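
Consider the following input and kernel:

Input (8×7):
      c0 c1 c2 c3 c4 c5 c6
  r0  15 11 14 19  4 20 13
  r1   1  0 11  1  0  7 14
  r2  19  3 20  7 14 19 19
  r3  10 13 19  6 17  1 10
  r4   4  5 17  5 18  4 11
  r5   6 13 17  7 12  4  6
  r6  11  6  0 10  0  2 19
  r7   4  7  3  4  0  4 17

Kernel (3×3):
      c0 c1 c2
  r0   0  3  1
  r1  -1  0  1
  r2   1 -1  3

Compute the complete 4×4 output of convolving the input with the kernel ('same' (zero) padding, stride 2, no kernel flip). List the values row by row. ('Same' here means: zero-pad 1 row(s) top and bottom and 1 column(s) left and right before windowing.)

Output[0,0]: The receptive field on the zero-padded input at this output position is [0 0 0 / 0 15 11 / 0 1 0]. Elementwise product with the kernel and sum: 0·3 + 0·1 + 0·-1 + 11·1 + 0·1 + 1·-1 + 0·3.
Output[0,1]: The receptive field on the zero-padded input at this output position is [0 0 0 / 11 14 19 / 0 11 1]. Elementwise product with the kernel and sum: 0·3 + 0·1 + 11·-1 + 19·1 + 0·1 + 11·-1 + 1·3.

10 0 23 -27
35 50 11 14
81 80 58 24
54 78 48 3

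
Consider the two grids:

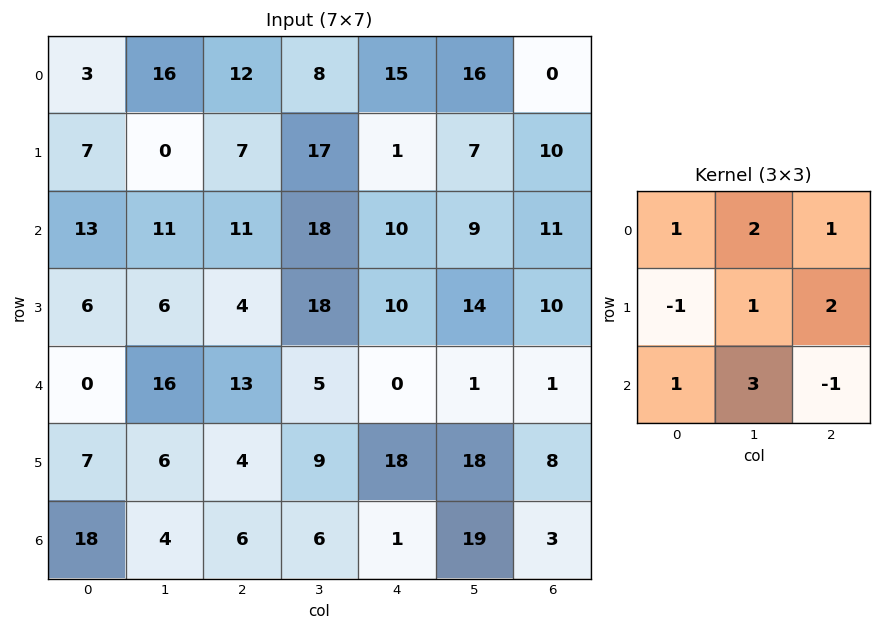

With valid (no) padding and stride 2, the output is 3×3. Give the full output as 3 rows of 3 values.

Output[0,0]: The receptive field on the input at this output position is [3 16 12 / 7 0 7 / 13 11 11]. Elementwise product with the kernel and sum: 3·1 + 16·2 + 12·1 + 7·-1 + 0·1 + 7·2 + 13·1 + 11·3 + 11·-1.

89 110 99
89 119 65
76 87 74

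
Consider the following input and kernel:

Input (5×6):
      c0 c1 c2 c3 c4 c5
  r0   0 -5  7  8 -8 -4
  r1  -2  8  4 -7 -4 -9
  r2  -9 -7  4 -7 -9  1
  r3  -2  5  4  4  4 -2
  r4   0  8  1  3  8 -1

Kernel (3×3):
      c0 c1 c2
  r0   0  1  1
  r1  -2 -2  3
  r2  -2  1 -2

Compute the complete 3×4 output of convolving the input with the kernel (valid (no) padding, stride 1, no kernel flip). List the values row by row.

Output[0,0]: The receptive field on the input at this output position is [0 -5 7 / -2 8 4 / -9 -7 4]. Elementwise product with the kernel and sum: -5·1 + 7·1 + -2·-2 + 8·-2 + 4·3 + -9·-2 + -7·1 + 4·-2.
Output[0,1]: The receptive field on the input at this output position is [-5 7 8 / 8 4 -7 / -7 4 -7]. Elementwise product with the kernel and sum: 7·1 + 8·1 + 8·-2 + 4·-2 + -7·3 + -7·-2 + 4·1 + -7·-2.

5 2 -3 -14
57 -32 -44 22
9 -30 -35 -26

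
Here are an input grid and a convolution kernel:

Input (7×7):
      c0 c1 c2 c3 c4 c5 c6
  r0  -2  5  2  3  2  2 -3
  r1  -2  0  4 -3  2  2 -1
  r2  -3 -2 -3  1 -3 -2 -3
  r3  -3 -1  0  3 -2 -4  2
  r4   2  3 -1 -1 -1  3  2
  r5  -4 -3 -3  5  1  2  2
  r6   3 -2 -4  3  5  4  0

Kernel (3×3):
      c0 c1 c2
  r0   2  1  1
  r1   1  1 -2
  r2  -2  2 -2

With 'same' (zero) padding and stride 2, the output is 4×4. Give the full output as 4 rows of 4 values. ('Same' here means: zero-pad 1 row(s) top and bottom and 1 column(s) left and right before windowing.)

-16 15 7 -7
-5 -10 -2 10
-10 -5 -20 -1
0 -16 13 10

Output[0,0]: The receptive field on the zero-padded input at this output position is [0 0 0 / 0 -2 5 / 0 -2 0]. Elementwise product with the kernel and sum: 0·2 + 0·1 + 0·1 + 0·1 + -2·1 + 5·-2 + 0·-2 + -2·2 + 0·-2.
Output[0,1]: The receptive field on the zero-padded input at this output position is [0 0 0 / 5 2 3 / 0 4 -3]. Elementwise product with the kernel and sum: 0·2 + 0·1 + 0·1 + 5·1 + 2·1 + 3·-2 + 0·-2 + 4·2 + -3·-2.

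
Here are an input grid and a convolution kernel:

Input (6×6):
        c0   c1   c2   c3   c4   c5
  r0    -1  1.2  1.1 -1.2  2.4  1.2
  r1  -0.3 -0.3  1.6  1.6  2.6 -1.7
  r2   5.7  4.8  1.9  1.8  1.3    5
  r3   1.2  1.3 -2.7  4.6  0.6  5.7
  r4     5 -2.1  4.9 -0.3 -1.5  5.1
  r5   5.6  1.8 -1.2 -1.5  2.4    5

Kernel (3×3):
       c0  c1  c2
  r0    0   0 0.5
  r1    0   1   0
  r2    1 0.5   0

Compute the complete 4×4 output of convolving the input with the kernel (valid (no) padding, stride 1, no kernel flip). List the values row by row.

8.35 6.75 5.6 5.65
7.45 2.65 2.7 5.35
6.2 -1.45 10 2.05
3.05 8.4 -1.95 1.05

Output[0,0]: The receptive field on the input at this output position is [-1 1.2 1.1 / -0.3 -0.3 1.6 / 5.7 4.8 1.9]. Elementwise product with the kernel and sum: 1.1·0.5 + -0.3·1 + 5.7·1 + 4.8·0.5.
Output[0,1]: The receptive field on the input at this output position is [1.2 1.1 -1.2 / -0.3 1.6 1.6 / 4.8 1.9 1.8]. Elementwise product with the kernel and sum: -1.2·0.5 + 1.6·1 + 4.8·1 + 1.9·0.5.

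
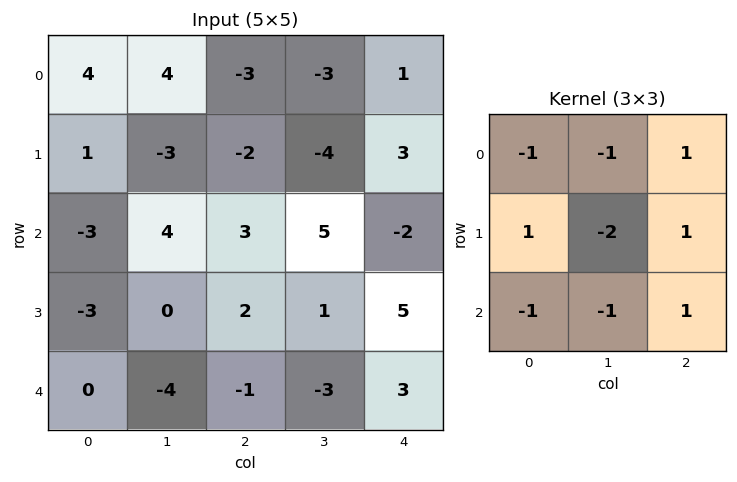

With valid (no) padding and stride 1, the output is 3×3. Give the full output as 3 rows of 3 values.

Output[0,0]: The receptive field on the input at this output position is [4 4 -3 / 1 -3 -2 / -3 4 3]. Elementwise product with the kernel and sum: 4·-1 + 4·-1 + -3·1 + 1·1 + -3·-2 + -2·1 + -3·-1 + 4·-1 + 3·1.
Output[0,1]: The receptive field on the input at this output position is [4 -3 -3 / -3 -2 -4 / 4 3 5]. Elementwise product with the kernel and sum: 4·-1 + -3·-1 + -3·1 + -3·1 + -2·-2 + -4·1 + 4·-1 + 3·-1 + 5·1.

-4 -9 6
-3 3 2
4 -3 2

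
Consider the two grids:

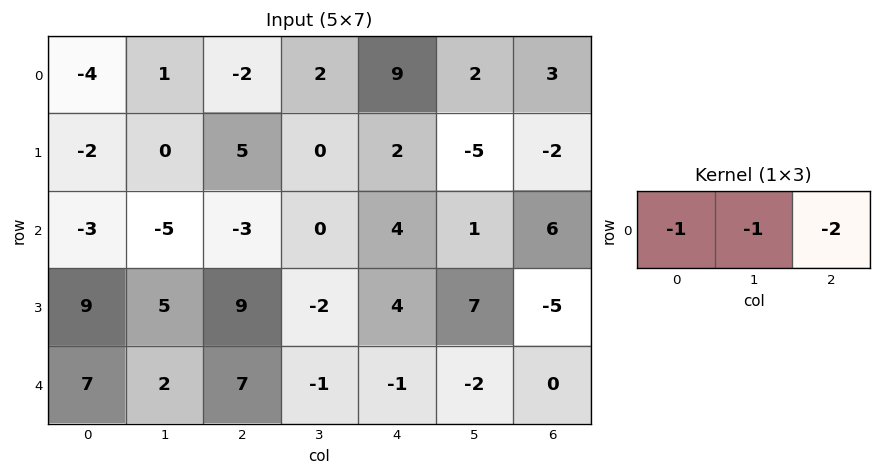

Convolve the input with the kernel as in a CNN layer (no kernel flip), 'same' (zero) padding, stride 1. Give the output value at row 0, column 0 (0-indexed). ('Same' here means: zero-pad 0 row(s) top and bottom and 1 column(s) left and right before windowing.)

The receptive field on the zero-padded input at this output position is [0 -4 1]. Elementwise product with the kernel and sum: 0·-1 + -4·-1 + 1·-2.

2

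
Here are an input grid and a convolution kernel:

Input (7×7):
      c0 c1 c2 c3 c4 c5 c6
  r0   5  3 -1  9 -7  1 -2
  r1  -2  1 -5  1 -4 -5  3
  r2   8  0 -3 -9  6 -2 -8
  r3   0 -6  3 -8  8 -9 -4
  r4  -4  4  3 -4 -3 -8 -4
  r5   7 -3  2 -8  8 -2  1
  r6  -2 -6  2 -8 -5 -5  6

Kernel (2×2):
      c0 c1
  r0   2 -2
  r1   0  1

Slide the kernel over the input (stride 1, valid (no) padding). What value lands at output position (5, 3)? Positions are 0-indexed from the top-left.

The receptive field on the input at this output position is [-8 8 / -8 -5]. Elementwise product with the kernel and sum: -8·2 + 8·-2 + -5·1.

-37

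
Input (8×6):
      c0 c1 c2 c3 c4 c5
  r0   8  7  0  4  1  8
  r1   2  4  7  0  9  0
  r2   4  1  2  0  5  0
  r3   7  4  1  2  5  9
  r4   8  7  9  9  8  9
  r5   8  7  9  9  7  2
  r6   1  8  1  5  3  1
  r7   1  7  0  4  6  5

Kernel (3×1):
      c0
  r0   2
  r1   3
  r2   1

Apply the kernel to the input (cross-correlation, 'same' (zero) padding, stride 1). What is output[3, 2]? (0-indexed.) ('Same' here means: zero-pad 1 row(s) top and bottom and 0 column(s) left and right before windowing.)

16

The receptive field on the zero-padded input at this output position is [2 / 1 / 9]. Elementwise product with the kernel and sum: 2·2 + 1·3 + 9·1.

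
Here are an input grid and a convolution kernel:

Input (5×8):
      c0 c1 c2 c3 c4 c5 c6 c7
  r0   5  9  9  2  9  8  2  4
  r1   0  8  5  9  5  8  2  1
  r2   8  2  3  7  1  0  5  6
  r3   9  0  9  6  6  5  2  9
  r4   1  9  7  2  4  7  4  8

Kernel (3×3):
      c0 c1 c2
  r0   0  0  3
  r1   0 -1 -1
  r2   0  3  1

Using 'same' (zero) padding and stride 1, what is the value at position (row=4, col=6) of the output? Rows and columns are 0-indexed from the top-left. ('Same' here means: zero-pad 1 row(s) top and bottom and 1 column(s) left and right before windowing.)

15

The receptive field on the zero-padded input at this output position is [5 2 9 / 7 4 8 / 0 0 0]. Elementwise product with the kernel and sum: 9·3 + 4·-1 + 8·-1 + 0·3 + 0·1.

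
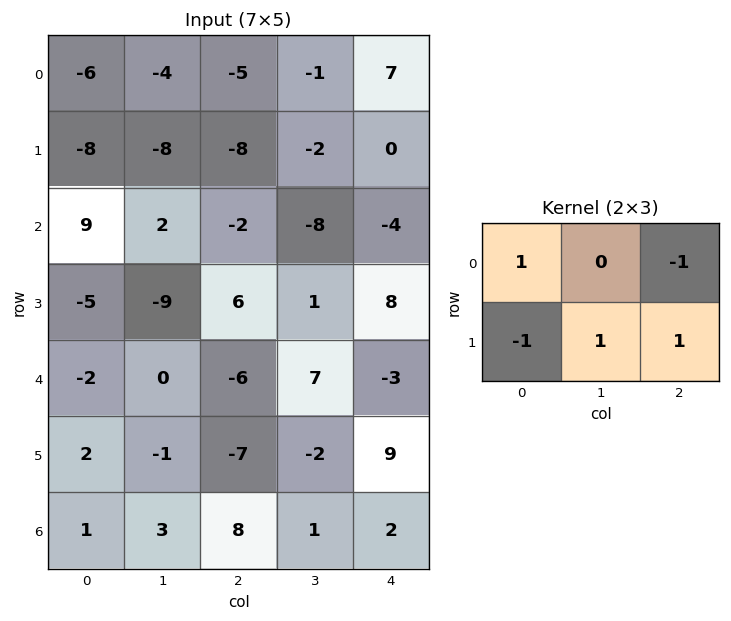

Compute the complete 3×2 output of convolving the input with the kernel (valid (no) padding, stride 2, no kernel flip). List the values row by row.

-9 -6
13 5
-6 11

Output[0,0]: The receptive field on the input at this output position is [-6 -4 -5 / -8 -8 -8]. Elementwise product with the kernel and sum: -6·1 + -5·-1 + -8·-1 + -8·1 + -8·1.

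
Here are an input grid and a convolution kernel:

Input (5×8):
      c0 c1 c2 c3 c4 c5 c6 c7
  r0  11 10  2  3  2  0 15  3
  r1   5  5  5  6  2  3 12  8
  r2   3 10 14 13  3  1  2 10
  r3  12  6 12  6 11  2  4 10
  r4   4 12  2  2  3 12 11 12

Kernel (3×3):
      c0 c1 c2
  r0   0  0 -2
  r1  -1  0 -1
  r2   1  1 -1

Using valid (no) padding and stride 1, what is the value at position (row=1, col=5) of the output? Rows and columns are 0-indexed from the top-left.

The receptive field on the input at this output position is [3 12 8 / 1 2 10 / 2 4 10]. Elementwise product with the kernel and sum: 8·-2 + 1·-1 + 10·-1 + 2·1 + 4·1 + 10·-1.

-31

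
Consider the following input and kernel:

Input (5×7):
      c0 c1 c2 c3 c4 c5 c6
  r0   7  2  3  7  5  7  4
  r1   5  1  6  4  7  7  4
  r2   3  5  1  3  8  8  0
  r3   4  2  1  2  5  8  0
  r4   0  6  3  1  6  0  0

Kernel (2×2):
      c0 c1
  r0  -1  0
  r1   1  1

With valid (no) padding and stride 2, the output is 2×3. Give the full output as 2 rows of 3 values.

-1 7 9
3 2 5

Output[0,0]: The receptive field on the input at this output position is [7 2 / 5 1]. Elementwise product with the kernel and sum: 7·-1 + 5·1 + 1·1.
Output[0,1]: The receptive field on the input at this output position is [3 7 / 6 4]. Elementwise product with the kernel and sum: 3·-1 + 6·1 + 4·1.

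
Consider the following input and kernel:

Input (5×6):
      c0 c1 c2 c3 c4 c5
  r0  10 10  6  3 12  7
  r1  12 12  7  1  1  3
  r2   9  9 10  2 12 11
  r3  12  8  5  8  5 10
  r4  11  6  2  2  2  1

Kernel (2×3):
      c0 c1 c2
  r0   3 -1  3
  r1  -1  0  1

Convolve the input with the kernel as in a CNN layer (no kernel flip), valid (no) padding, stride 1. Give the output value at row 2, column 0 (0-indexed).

The receptive field on the input at this output position is [9 9 10 / 12 8 5]. Elementwise product with the kernel and sum: 9·3 + 9·-1 + 10·3 + 12·-1 + 5·1.

41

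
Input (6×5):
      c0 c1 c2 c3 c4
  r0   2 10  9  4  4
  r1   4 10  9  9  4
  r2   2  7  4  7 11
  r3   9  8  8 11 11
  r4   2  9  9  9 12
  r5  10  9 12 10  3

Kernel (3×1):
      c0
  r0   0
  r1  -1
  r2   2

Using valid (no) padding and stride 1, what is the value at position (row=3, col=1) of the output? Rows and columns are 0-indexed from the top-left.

The receptive field on the input at this output position is [8 / 9 / 9]. Elementwise product with the kernel and sum: 9·-1 + 9·2.

9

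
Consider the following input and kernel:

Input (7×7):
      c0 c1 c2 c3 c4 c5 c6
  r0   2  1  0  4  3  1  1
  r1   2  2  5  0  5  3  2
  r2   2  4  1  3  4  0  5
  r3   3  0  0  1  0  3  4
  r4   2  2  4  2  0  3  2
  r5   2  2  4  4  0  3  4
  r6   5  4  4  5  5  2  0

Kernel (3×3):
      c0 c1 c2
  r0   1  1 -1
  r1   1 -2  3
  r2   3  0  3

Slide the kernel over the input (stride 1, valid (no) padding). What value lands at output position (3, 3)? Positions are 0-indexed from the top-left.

The receptive field on the input at this output position is [1 0 3 / 2 0 3 / 4 0 3]. Elementwise product with the kernel and sum: 1·1 + 0·1 + 3·-1 + 2·1 + 0·-2 + 3·3 + 4·3 + 3·3.

30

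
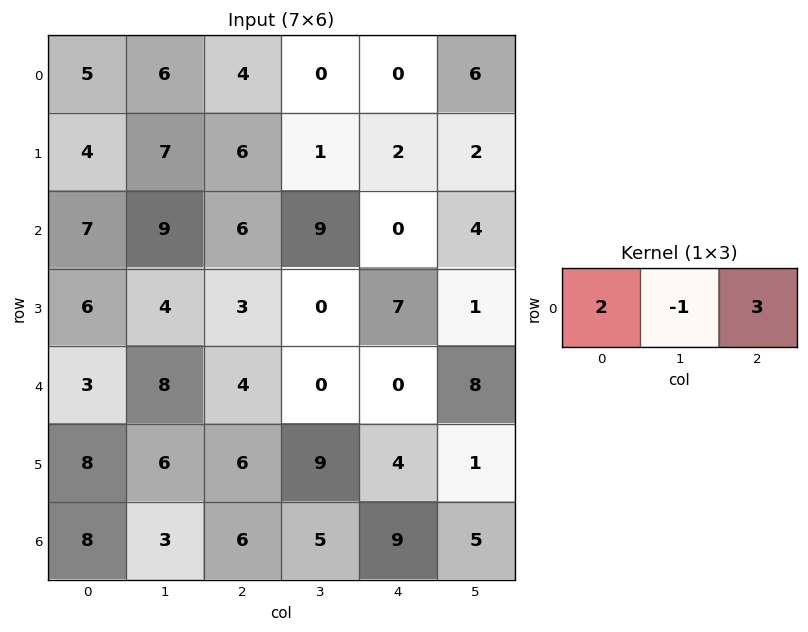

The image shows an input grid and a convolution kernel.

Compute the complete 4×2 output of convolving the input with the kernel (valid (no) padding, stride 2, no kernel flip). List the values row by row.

Output[0,0]: The receptive field on the input at this output position is [5 6 4]. Elementwise product with the kernel and sum: 5·2 + 6·-1 + 4·3.
Output[0,1]: The receptive field on the input at this output position is [4 0 0]. Elementwise product with the kernel and sum: 4·2 + 0·-1 + 0·3.

16 8
23 3
10 8
31 34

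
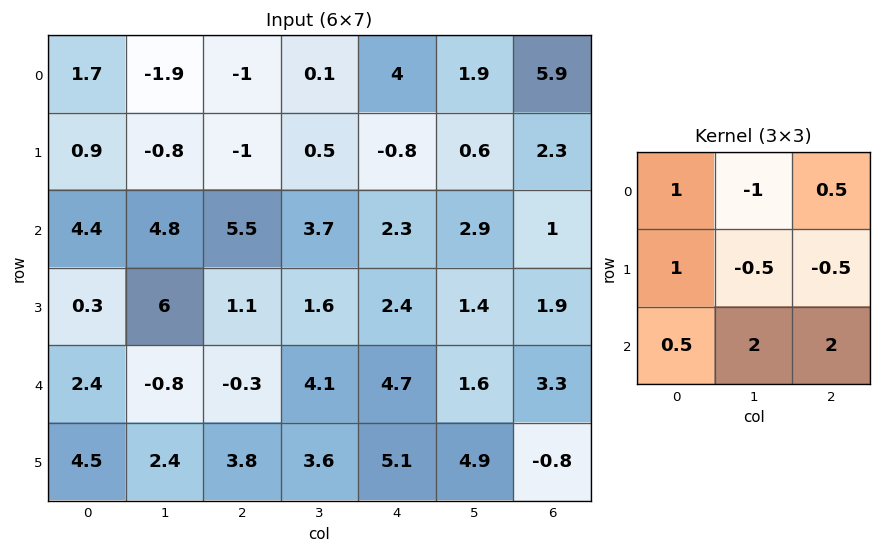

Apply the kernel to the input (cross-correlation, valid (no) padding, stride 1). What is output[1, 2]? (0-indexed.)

9.15

The receptive field on the input at this output position is [-1 0.5 -0.8 / 5.5 3.7 2.3 / 1.1 1.6 2.4]. Elementwise product with the kernel and sum: -1·1 + 0.5·-1 + -0.8·0.5 + 5.5·1 + 3.7·-0.5 + 2.3·-0.5 + 1.1·0.5 + 1.6·2 + 2.4·2.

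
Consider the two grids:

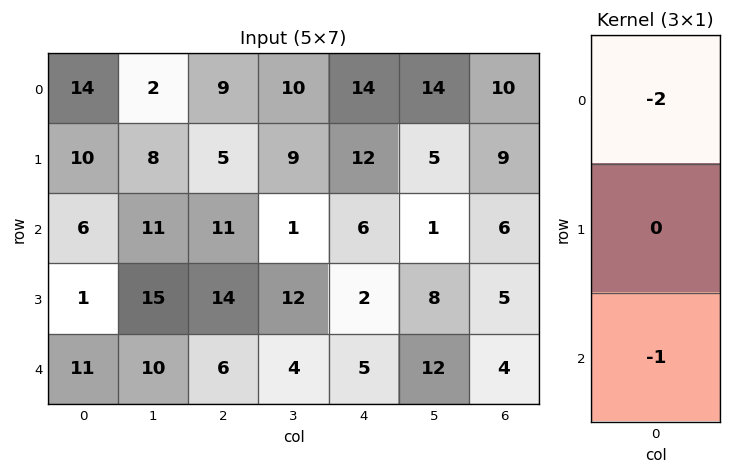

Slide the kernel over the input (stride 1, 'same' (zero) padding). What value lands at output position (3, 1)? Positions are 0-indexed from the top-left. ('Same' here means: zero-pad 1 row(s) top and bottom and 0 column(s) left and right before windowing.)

-32

The receptive field on the zero-padded input at this output position is [11 / 15 / 10]. Elementwise product with the kernel and sum: 11·-2 + 10·-1.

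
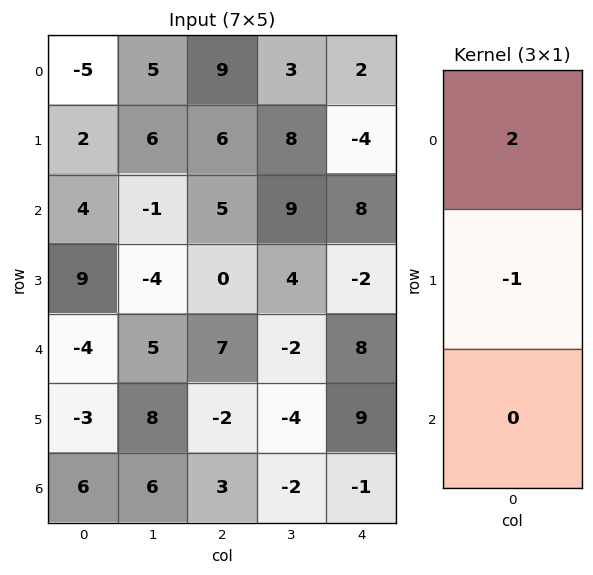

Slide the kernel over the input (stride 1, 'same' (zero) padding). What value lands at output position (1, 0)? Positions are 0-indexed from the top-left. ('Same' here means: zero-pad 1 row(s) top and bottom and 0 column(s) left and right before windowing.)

-12

The receptive field on the zero-padded input at this output position is [-5 / 2 / 4]. Elementwise product with the kernel and sum: -5·2 + 2·-1.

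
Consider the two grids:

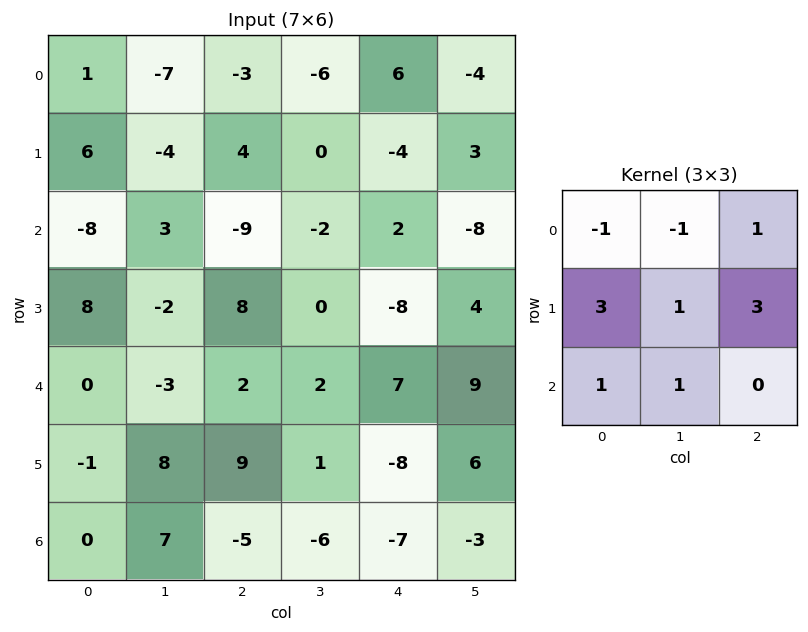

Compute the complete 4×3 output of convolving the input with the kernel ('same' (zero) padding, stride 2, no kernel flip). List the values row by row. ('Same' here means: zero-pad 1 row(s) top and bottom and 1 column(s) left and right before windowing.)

-14 -42 -28
-1 0 -29
-20 10 45
30 -18 -21

Output[0,0]: The receptive field on the zero-padded input at this output position is [0 0 0 / 0 1 -7 / 0 6 -4]. Elementwise product with the kernel and sum: 0·-1 + 0·-1 + 0·1 + 0·3 + 1·1 + -7·3 + 0·1 + 6·1.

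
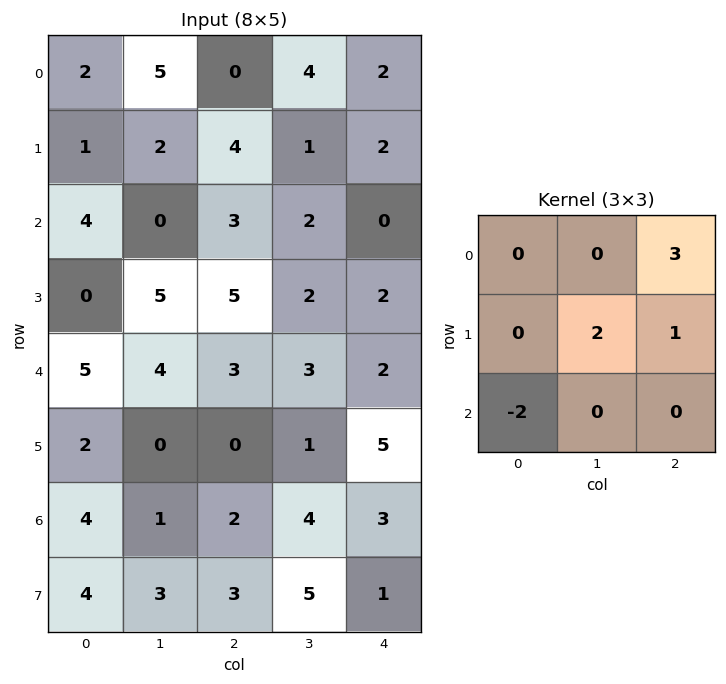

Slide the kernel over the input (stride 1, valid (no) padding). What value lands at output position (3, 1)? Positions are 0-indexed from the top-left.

The receptive field on the input at this output position is [5 5 2 / 4 3 3 / 0 0 1]. Elementwise product with the kernel and sum: 2·3 + 3·2 + 3·1 + 0·-2.

15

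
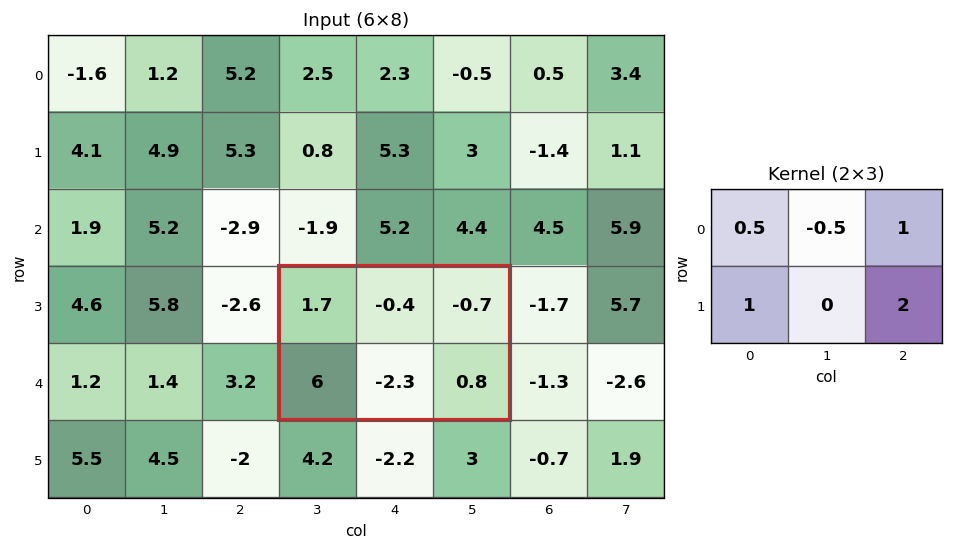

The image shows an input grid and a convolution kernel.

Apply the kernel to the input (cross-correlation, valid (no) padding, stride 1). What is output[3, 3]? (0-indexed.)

The receptive field on the input at this output position is [1.7 -0.4 -0.7 / 6 -2.3 0.8]. Elementwise product with the kernel and sum: 1.7·0.5 + -0.4·-0.5 + -0.7·1 + 6·1 + 0.8·2.

7.95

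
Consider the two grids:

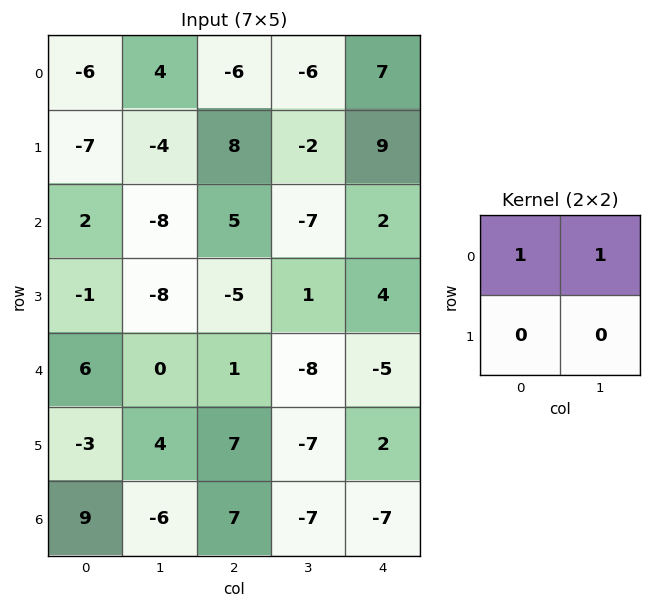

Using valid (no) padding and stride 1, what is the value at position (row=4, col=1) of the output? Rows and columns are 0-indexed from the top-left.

1

The receptive field on the input at this output position is [0 1 / 4 7]. Elementwise product with the kernel and sum: 0·1 + 1·1.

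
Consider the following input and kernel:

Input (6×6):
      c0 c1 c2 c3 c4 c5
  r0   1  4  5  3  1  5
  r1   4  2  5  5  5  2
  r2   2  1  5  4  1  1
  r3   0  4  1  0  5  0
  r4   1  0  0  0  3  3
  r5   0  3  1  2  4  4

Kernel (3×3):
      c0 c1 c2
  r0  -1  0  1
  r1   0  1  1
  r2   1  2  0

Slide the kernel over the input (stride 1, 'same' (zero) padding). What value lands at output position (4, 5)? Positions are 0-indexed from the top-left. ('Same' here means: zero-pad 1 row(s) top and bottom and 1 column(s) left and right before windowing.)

The receptive field on the zero-padded input at this output position is [5 0 0 / 3 3 0 / 4 4 0]. Elementwise product with the kernel and sum: 5·-1 + 0·1 + 3·1 + 0·1 + 4·1 + 4·2.

10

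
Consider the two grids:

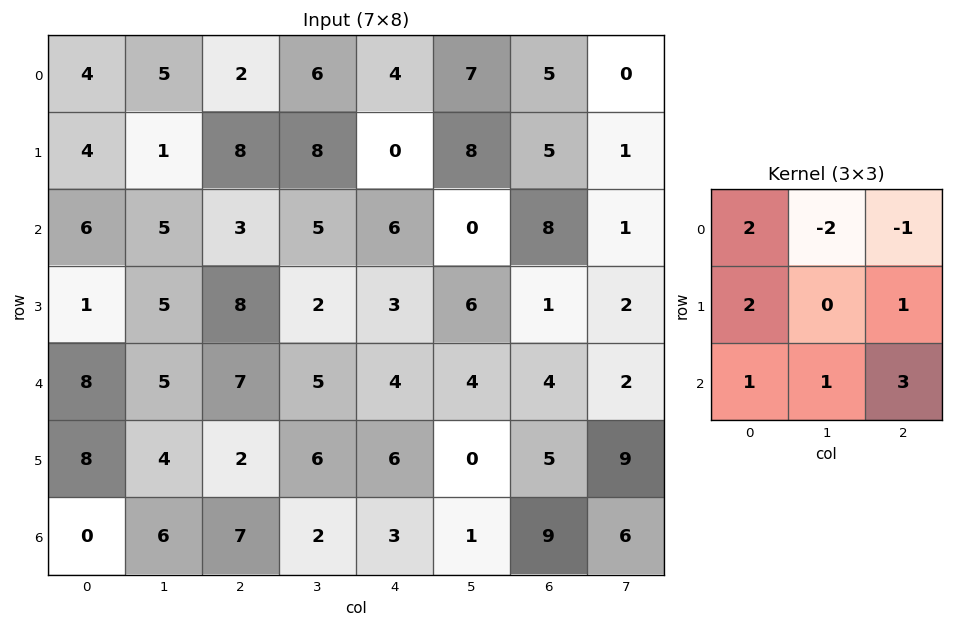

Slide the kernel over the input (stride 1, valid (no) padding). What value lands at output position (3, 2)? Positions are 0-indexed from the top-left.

The receptive field on the input at this output position is [8 2 3 / 7 5 4 / 2 6 6]. Elementwise product with the kernel and sum: 8·2 + 2·-2 + 3·-1 + 7·2 + 4·1 + 2·1 + 6·1 + 6·3.

53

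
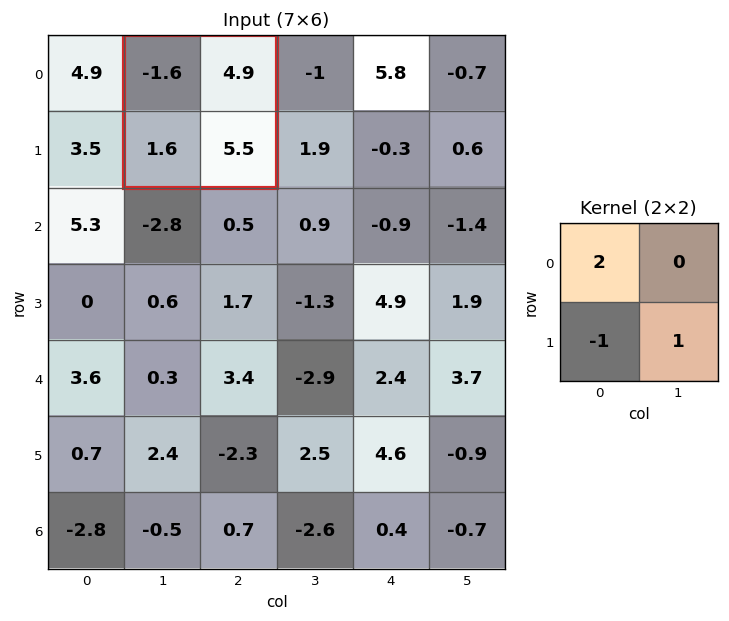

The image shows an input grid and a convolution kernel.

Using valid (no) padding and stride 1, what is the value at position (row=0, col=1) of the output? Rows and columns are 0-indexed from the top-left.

The receptive field on the input at this output position is [-1.6 4.9 / 1.6 5.5]. Elementwise product with the kernel and sum: -1.6·2 + 1.6·-1 + 5.5·1.

0.7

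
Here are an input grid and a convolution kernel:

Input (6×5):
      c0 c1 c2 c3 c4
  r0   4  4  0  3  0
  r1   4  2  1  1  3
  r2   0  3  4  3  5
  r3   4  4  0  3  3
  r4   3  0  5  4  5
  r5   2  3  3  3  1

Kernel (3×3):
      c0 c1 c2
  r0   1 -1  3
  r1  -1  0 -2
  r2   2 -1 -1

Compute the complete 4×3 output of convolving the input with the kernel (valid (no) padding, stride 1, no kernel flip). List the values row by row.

-13 8 -10
1 0 -11
6 -11 11
-15 5 -7

Output[0,0]: The receptive field on the input at this output position is [4 4 0 / 4 2 1 / 0 3 4]. Elementwise product with the kernel and sum: 4·1 + 4·-1 + 0·3 + 4·-1 + 1·-2 + 0·2 + 3·-1 + 4·-1.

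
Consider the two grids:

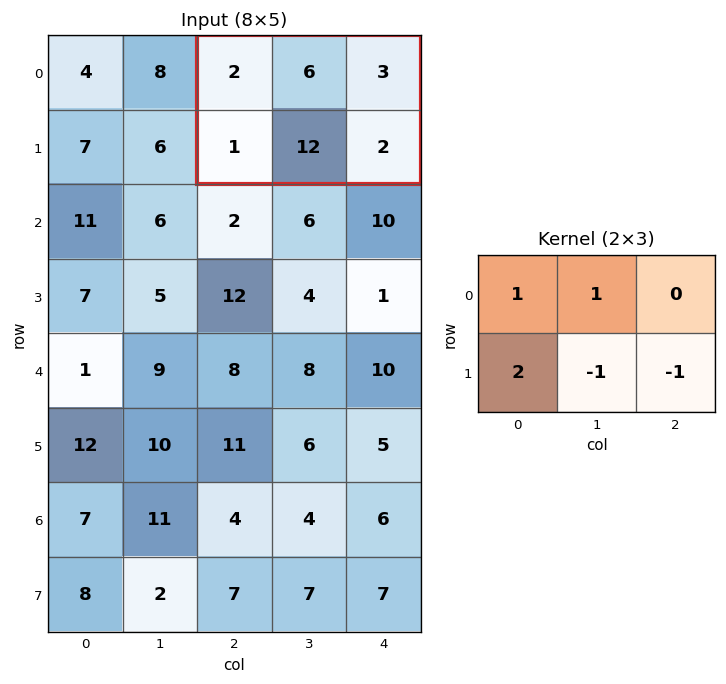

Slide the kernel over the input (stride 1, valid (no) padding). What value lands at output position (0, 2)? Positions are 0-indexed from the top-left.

The receptive field on the input at this output position is [2 6 3 / 1 12 2]. Elementwise product with the kernel and sum: 2·1 + 6·1 + 1·2 + 12·-1 + 2·-1.

-4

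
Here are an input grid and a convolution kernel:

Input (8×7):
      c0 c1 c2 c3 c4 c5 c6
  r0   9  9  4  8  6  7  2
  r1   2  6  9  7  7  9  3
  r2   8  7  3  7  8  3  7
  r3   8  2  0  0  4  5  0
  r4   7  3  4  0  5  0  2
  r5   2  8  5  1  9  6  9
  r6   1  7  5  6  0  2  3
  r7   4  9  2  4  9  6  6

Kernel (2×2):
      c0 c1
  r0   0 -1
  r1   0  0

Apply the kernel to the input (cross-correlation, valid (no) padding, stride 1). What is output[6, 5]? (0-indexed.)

-3

The receptive field on the input at this output position is [2 3 / 6 6]. Elementwise product with the kernel and sum: 3·-1.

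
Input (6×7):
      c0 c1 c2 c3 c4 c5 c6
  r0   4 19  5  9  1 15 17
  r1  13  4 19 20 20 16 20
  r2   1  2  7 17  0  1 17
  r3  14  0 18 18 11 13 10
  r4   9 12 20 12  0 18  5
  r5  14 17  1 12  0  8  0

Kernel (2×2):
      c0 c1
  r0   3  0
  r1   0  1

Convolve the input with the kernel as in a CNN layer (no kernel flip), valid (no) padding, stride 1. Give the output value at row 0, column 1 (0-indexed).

The receptive field on the input at this output position is [19 5 / 4 19]. Elementwise product with the kernel and sum: 19·3 + 19·1.

76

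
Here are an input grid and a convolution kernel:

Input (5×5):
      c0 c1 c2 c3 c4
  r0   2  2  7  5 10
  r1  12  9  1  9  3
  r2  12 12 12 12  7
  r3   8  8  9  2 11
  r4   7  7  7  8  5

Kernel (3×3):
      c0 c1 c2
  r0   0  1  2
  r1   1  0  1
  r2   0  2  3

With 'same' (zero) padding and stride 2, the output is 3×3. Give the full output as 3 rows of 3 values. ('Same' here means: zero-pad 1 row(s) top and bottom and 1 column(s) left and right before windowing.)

53 36 11
82 67 37
31 28 19

Output[0,0]: The receptive field on the zero-padded input at this output position is [0 0 0 / 0 2 2 / 0 12 9]. Elementwise product with the kernel and sum: 0·1 + 0·2 + 0·1 + 2·1 + 12·2 + 9·3.
Output[0,1]: The receptive field on the zero-padded input at this output position is [0 0 0 / 2 7 5 / 9 1 9]. Elementwise product with the kernel and sum: 0·1 + 0·2 + 2·1 + 5·1 + 1·2 + 9·3.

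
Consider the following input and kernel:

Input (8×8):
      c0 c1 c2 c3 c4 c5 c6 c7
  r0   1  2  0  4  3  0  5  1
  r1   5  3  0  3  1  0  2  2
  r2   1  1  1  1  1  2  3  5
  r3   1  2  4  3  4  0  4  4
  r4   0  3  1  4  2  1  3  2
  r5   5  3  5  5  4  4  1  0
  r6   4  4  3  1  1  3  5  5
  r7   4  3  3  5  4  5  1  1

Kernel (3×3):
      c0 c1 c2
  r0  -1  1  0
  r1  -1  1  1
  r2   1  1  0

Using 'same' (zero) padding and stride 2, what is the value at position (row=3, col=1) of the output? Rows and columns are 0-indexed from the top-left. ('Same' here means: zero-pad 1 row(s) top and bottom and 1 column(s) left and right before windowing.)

8

The receptive field on the zero-padded input at this output position is [3 5 5 / 4 3 1 / 3 3 5]. Elementwise product with the kernel and sum: 3·-1 + 5·1 + 4·-1 + 3·1 + 1·1 + 3·1 + 3·1.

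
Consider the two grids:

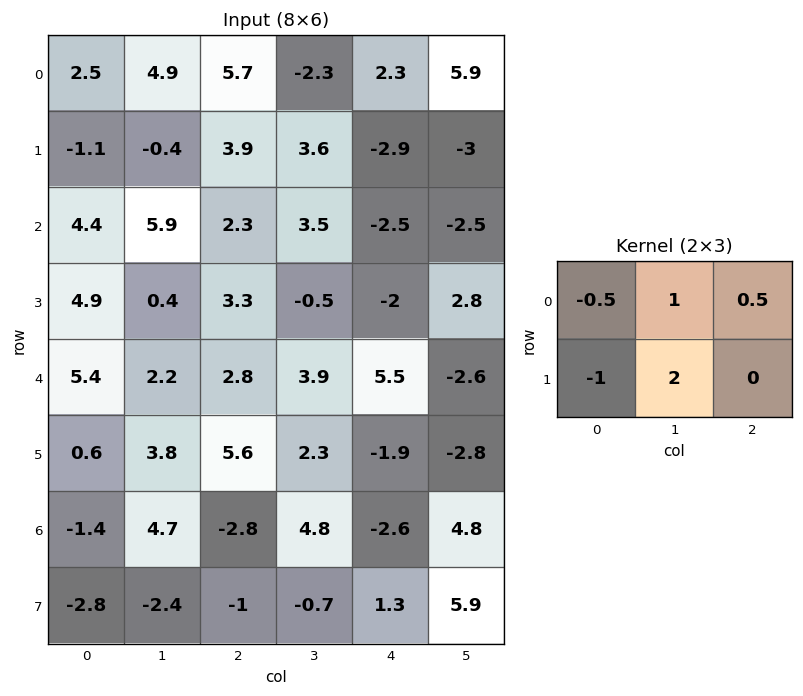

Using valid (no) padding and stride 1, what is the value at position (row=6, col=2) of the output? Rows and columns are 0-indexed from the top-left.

4.5

The receptive field on the input at this output position is [-2.8 4.8 -2.6 / -1 -0.7 1.3]. Elementwise product with the kernel and sum: -2.8·-0.5 + 4.8·1 + -2.6·0.5 + -1·-1 + -0.7·2.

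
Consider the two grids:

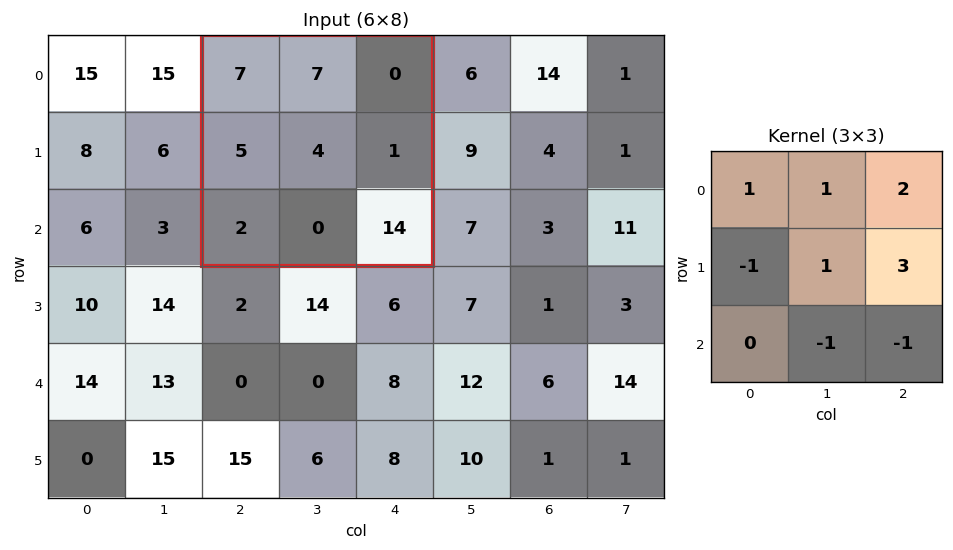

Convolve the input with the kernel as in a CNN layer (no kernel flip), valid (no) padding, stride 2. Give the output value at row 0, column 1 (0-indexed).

2

The receptive field on the input at this output position is [7 7 0 / 5 4 1 / 2 0 14]. Elementwise product with the kernel and sum: 7·1 + 7·1 + 0·2 + 5·-1 + 4·1 + 1·3 + 0·-1 + 14·-1.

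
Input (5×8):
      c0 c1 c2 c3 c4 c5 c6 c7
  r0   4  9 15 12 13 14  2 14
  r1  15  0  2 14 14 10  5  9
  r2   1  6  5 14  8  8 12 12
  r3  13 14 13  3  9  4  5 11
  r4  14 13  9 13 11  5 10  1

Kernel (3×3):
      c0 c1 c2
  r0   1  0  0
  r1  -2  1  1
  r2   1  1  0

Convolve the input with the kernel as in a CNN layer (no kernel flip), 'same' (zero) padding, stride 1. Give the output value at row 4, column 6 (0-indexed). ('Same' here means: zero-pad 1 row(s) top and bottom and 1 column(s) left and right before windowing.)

The receptive field on the zero-padded input at this output position is [4 5 11 / 5 10 1 / 0 0 0]. Elementwise product with the kernel and sum: 4·1 + 5·-2 + 10·1 + 1·1 + 0·1 + 0·1.

5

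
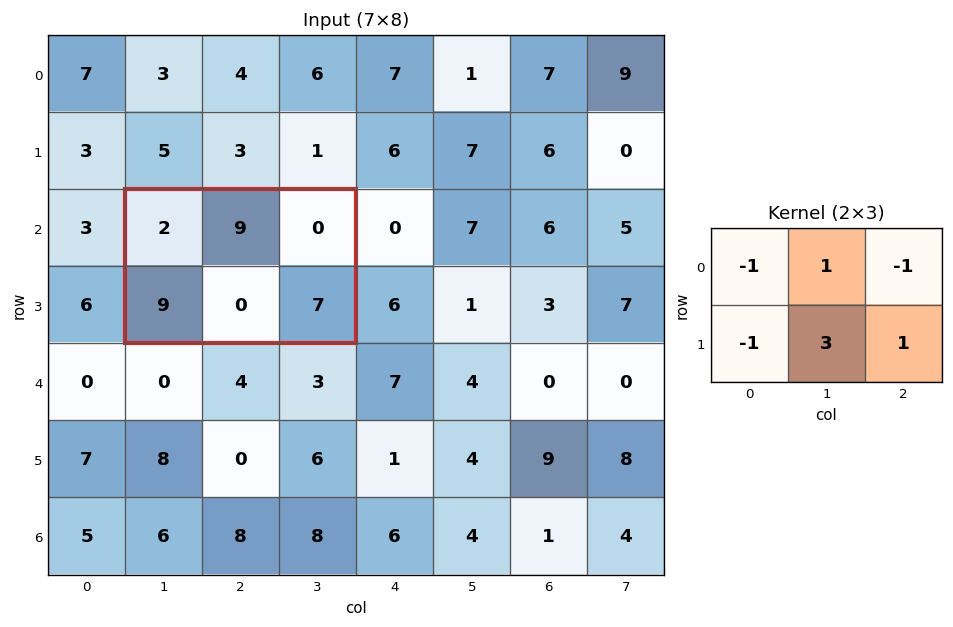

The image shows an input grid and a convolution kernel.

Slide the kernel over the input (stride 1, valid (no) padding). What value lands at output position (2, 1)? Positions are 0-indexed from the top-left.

5

The receptive field on the input at this output position is [2 9 0 / 9 0 7]. Elementwise product with the kernel and sum: 2·-1 + 9·1 + 0·-1 + 9·-1 + 0·3 + 7·1.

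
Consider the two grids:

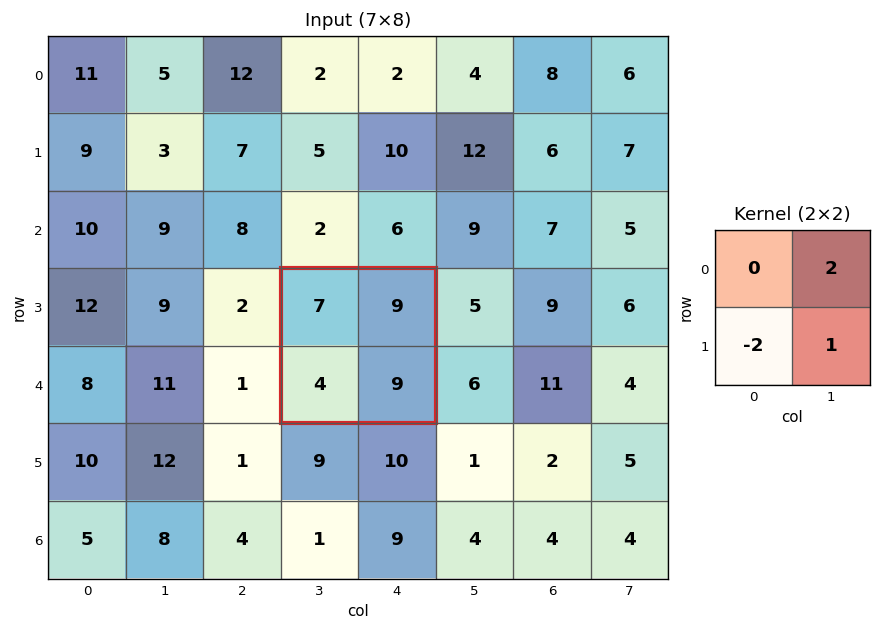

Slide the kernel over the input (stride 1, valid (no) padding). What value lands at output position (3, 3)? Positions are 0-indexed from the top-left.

The receptive field on the input at this output position is [7 9 / 4 9]. Elementwise product with the kernel and sum: 9·2 + 4·-2 + 9·1.

19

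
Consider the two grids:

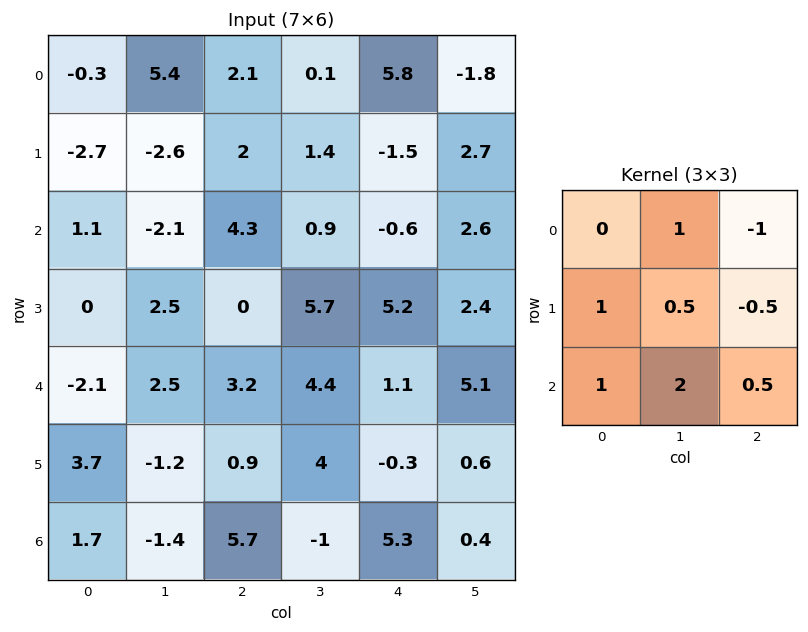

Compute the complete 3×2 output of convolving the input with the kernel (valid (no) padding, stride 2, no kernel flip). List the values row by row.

-2.65 3.55
-0.65 14.3
3.7 12.7

Output[0,0]: The receptive field on the input at this output position is [-0.3 5.4 2.1 / -2.7 -2.6 2 / 1.1 -2.1 4.3]. Elementwise product with the kernel and sum: 5.4·1 + 2.1·-1 + -2.7·1 + -2.6·0.5 + 2·-0.5 + 1.1·1 + -2.1·2 + 4.3·0.5.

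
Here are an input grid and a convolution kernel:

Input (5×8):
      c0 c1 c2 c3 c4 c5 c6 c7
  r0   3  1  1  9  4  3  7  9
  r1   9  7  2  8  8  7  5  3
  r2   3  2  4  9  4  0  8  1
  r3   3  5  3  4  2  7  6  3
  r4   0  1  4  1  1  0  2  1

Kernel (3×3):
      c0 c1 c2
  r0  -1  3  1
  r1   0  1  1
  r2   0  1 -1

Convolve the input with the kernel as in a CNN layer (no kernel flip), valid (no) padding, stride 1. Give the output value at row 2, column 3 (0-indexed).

The receptive field on the input at this output position is [9 4 0 / 4 2 7 / 1 1 0]. Elementwise product with the kernel and sum: 9·-1 + 4·3 + 0·1 + 2·1 + 7·1 + 1·1 + 0·-1.

13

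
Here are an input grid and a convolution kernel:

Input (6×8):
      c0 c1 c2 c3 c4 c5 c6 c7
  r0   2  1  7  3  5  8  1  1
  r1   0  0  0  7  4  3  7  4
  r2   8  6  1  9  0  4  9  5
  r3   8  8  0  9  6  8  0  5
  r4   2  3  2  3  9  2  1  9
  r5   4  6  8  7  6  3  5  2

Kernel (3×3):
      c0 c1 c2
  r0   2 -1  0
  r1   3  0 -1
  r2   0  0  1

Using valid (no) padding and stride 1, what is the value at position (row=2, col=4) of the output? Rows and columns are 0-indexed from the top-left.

The receptive field on the input at this output position is [0 4 9 / 6 8 0 / 9 2 1]. Elementwise product with the kernel and sum: 0·2 + 4·-1 + 6·3 + 0·-1 + 1·1.

15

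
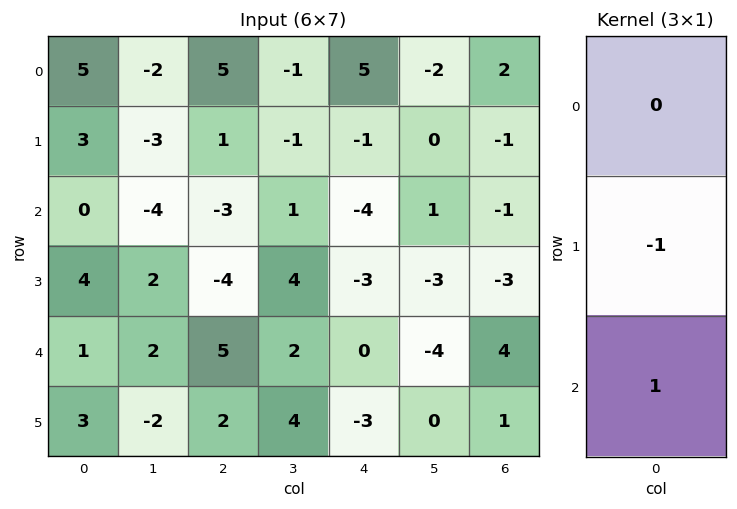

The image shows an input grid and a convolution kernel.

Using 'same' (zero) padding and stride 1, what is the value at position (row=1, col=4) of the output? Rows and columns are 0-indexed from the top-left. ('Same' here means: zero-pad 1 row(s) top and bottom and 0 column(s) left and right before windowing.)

The receptive field on the zero-padded input at this output position is [5 / -1 / -4]. Elementwise product with the kernel and sum: -1·-1 + -4·1.

-3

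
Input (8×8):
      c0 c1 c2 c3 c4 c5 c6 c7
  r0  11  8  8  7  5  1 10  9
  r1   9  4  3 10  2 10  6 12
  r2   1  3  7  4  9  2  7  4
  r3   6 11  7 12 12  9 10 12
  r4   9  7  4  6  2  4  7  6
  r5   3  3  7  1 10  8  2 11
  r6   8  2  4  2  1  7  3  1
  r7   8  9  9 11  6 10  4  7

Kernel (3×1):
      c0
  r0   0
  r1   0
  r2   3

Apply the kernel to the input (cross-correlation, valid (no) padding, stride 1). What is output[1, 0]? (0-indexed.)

The receptive field on the input at this output position is [9 / 1 / 6]. Elementwise product with the kernel and sum: 6·3.

18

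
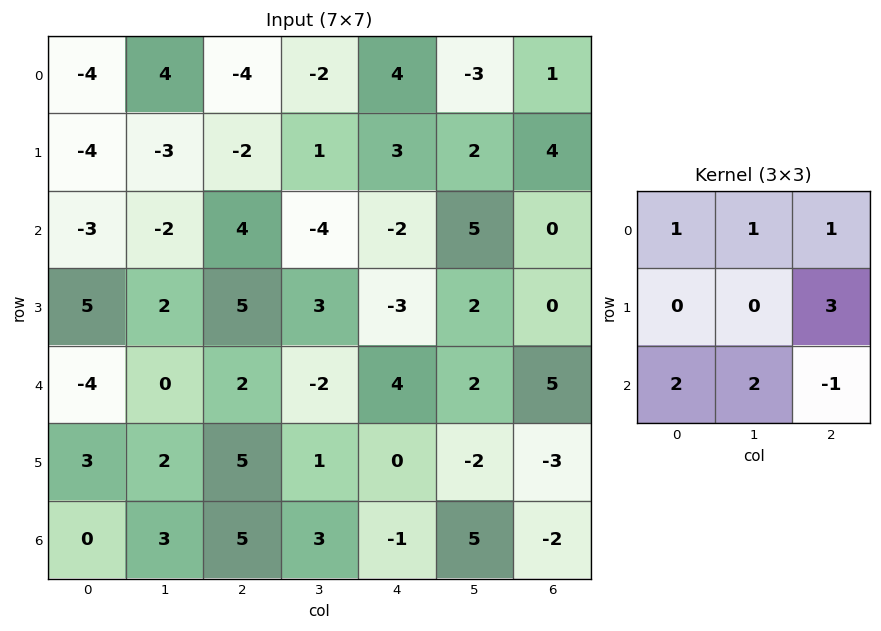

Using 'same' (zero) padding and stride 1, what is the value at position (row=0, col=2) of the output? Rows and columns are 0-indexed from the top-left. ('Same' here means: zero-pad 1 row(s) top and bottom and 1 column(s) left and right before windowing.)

The receptive field on the zero-padded input at this output position is [0 0 0 / 4 -4 -2 / -3 -2 1]. Elementwise product with the kernel and sum: 0·1 + 0·1 + 0·1 + -2·3 + -3·2 + -2·2 + 1·-1.

-17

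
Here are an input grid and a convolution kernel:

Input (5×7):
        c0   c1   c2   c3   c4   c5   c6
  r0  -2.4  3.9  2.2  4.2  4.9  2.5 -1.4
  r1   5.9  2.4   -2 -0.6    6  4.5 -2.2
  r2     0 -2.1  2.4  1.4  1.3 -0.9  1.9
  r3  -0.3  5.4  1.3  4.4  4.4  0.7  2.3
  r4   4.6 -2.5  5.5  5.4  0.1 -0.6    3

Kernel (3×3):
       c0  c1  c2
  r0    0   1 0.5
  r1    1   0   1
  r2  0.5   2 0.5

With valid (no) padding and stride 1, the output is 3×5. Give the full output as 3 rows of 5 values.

5.9 10.55 15.3 12.9 5.4
15.1 4.5 17.75 20.1 11.35
0.15 25.35 21.35 8.55 7.1

Output[0,0]: The receptive field on the input at this output position is [-2.4 3.9 2.2 / 5.9 2.4 -2 / 0 -2.1 2.4]. Elementwise product with the kernel and sum: 3.9·1 + 2.2·0.5 + 5.9·1 + -2·1 + 0·0.5 + -2.1·2 + 2.4·0.5.
Output[0,1]: The receptive field on the input at this output position is [3.9 2.2 4.2 / 2.4 -2 -0.6 / -2.1 2.4 1.4]. Elementwise product with the kernel and sum: 2.2·1 + 4.2·0.5 + 2.4·1 + -0.6·1 + -2.1·0.5 + 2.4·2 + 1.4·0.5.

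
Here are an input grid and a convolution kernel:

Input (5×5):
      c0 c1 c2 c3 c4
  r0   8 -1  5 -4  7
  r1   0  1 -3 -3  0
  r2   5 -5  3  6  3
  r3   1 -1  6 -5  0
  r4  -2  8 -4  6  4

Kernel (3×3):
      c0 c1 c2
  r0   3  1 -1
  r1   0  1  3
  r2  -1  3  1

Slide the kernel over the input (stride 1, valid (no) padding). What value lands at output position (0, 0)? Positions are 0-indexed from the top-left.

-7

The receptive field on the input at this output position is [8 -1 5 / 0 1 -3 / 5 -5 3]. Elementwise product with the kernel and sum: 8·3 + -1·1 + 5·-1 + 1·1 + -3·3 + 5·-1 + -5·3 + 3·1.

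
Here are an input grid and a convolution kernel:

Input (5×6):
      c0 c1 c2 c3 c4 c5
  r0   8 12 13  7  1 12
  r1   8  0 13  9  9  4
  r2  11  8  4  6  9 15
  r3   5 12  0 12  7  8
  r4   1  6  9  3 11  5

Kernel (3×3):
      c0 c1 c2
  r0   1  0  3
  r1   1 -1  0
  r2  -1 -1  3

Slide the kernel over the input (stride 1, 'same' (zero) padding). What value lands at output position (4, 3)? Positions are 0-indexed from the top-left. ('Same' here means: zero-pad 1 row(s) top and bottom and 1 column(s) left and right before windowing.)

The receptive field on the zero-padded input at this output position is [0 12 7 / 9 3 11 / 0 0 0]. Elementwise product with the kernel and sum: 0·1 + 7·3 + 9·1 + 3·-1 + 0·-1 + 0·-1 + 0·3.

27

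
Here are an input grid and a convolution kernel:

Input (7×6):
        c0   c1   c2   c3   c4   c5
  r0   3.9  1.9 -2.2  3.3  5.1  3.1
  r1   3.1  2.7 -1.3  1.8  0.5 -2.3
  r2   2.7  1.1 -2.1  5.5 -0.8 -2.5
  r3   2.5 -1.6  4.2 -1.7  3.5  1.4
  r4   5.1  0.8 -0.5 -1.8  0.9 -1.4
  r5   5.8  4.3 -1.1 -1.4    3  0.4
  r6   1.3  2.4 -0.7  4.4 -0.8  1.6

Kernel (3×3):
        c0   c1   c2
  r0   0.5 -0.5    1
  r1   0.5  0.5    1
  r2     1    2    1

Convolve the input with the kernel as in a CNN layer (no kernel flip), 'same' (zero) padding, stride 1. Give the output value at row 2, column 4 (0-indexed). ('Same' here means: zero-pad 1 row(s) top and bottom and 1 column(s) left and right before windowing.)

4.9

The receptive field on the zero-padded input at this output position is [1.8 0.5 -2.3 / 5.5 -0.8 -2.5 / -1.7 3.5 1.4]. Elementwise product with the kernel and sum: 1.8·0.5 + 0.5·-0.5 + -2.3·1 + 5.5·0.5 + -0.8·0.5 + -2.5·1 + -1.7·1 + 3.5·2 + 1.4·1.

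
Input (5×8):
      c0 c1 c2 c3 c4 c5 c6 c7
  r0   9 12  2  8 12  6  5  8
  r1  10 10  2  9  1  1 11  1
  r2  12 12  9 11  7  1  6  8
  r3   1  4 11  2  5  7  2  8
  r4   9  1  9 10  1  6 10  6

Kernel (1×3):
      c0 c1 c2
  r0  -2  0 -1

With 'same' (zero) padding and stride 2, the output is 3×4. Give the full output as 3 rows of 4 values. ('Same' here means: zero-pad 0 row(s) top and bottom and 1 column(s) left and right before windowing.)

Output[0,0]: The receptive field on the zero-padded input at this output position is [0 9 12]. Elementwise product with the kernel and sum: 0·-2 + 12·-1.

-12 -32 -22 -20
-12 -35 -23 -10
-1 -12 -26 -18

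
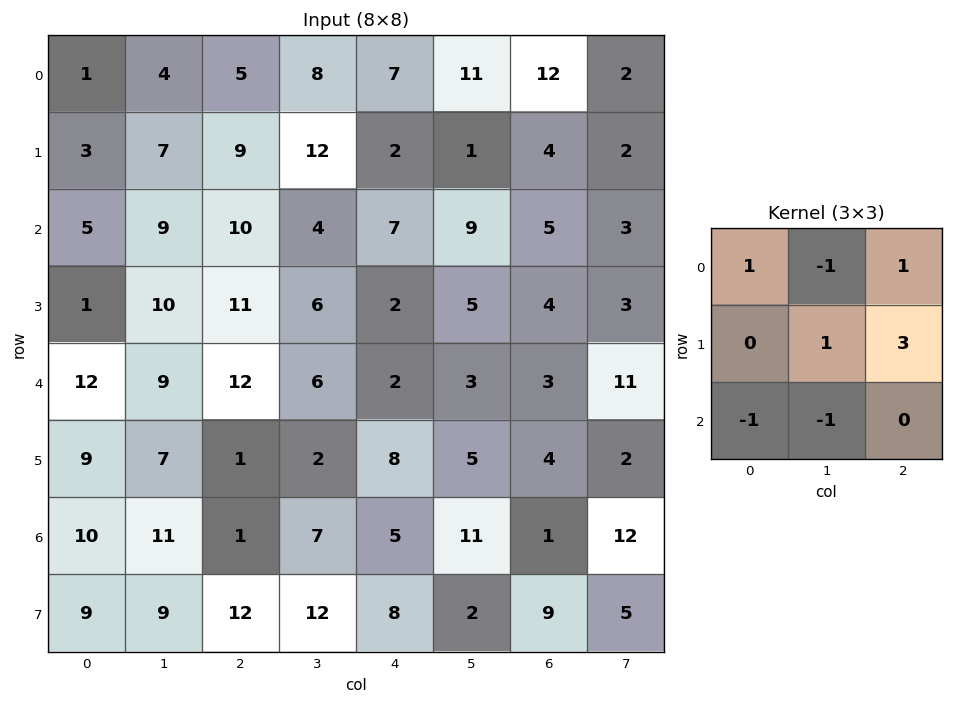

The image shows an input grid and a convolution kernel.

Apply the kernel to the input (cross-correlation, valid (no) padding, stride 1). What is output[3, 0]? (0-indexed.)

31

The receptive field on the input at this output position is [1 10 11 / 12 9 12 / 9 7 1]. Elementwise product with the kernel and sum: 1·1 + 10·-1 + 11·1 + 9·1 + 12·3 + 9·-1 + 7·-1.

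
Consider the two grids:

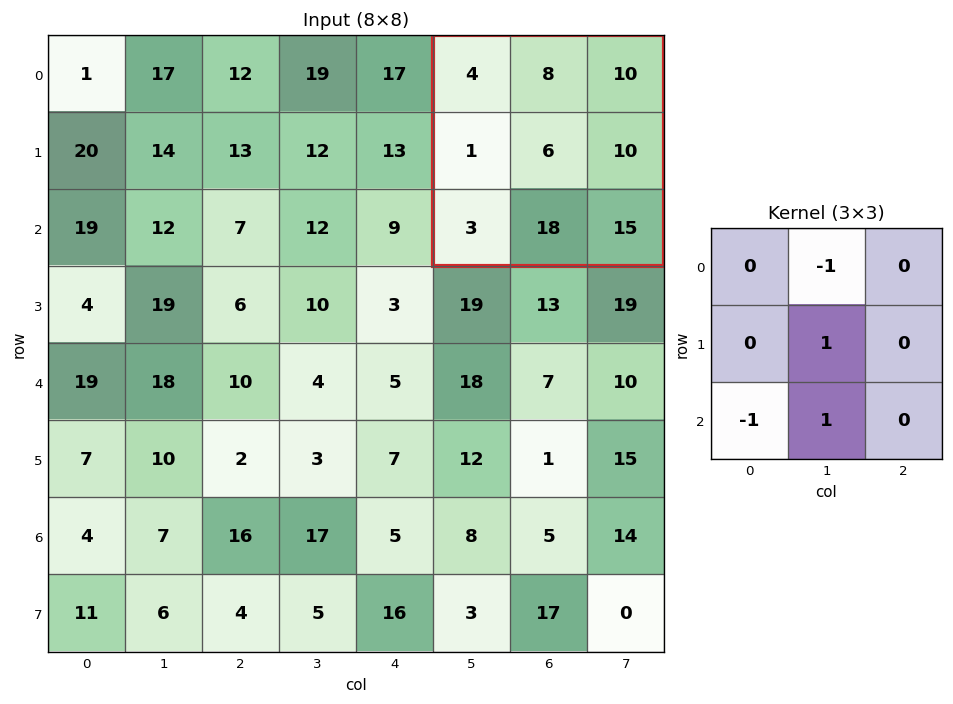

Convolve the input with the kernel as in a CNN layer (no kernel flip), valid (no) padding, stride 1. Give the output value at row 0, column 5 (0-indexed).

13

The receptive field on the input at this output position is [4 8 10 / 1 6 10 / 3 18 15]. Elementwise product with the kernel and sum: 8·-1 + 6·1 + 3·-1 + 18·1.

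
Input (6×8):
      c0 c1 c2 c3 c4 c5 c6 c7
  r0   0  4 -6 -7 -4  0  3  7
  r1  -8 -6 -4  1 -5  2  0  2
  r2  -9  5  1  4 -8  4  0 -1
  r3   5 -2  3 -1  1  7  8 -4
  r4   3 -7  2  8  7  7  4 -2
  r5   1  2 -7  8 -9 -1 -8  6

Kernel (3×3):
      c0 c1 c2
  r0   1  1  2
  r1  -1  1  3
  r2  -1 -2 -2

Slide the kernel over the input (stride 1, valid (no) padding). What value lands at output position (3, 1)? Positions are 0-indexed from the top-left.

The receptive field on the input at this output position is [-2 3 -1 / -7 2 8 / 2 -7 8]. Elementwise product with the kernel and sum: -2·1 + 3·1 + -1·2 + -7·-1 + 2·1 + 8·3 + 2·-1 + -7·-2 + 8·-2.

28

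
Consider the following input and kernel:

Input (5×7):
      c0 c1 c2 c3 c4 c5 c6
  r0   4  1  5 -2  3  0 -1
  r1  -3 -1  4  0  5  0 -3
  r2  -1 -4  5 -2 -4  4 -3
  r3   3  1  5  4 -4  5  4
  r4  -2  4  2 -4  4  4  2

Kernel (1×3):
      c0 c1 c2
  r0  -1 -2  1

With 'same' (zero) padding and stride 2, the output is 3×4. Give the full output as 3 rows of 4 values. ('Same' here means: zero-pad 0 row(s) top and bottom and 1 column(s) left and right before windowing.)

-7 -13 -4 2
-2 -8 14 2
8 -12 0 -8

Output[0,0]: The receptive field on the zero-padded input at this output position is [0 4 1]. Elementwise product with the kernel and sum: 0·-1 + 4·-2 + 1·1.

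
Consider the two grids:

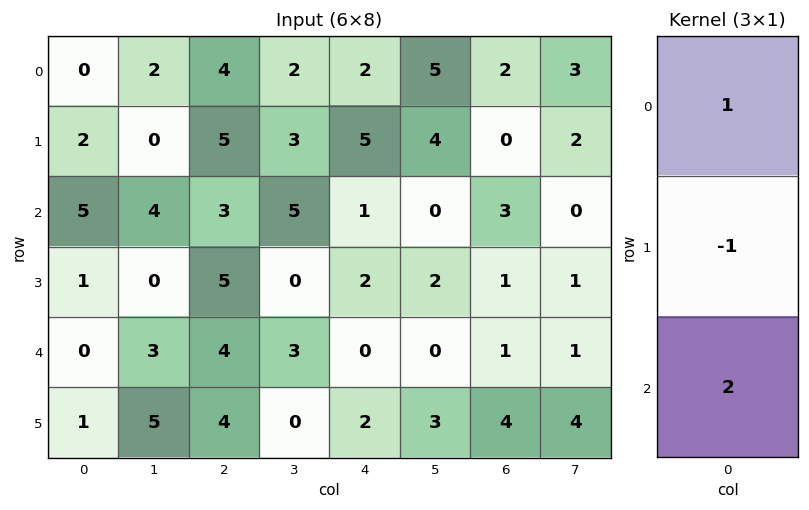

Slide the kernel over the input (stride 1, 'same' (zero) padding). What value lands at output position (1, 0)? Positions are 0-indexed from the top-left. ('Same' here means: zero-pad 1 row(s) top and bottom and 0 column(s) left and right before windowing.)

The receptive field on the zero-padded input at this output position is [0 / 2 / 5]. Elementwise product with the kernel and sum: 0·1 + 2·-1 + 5·2.

8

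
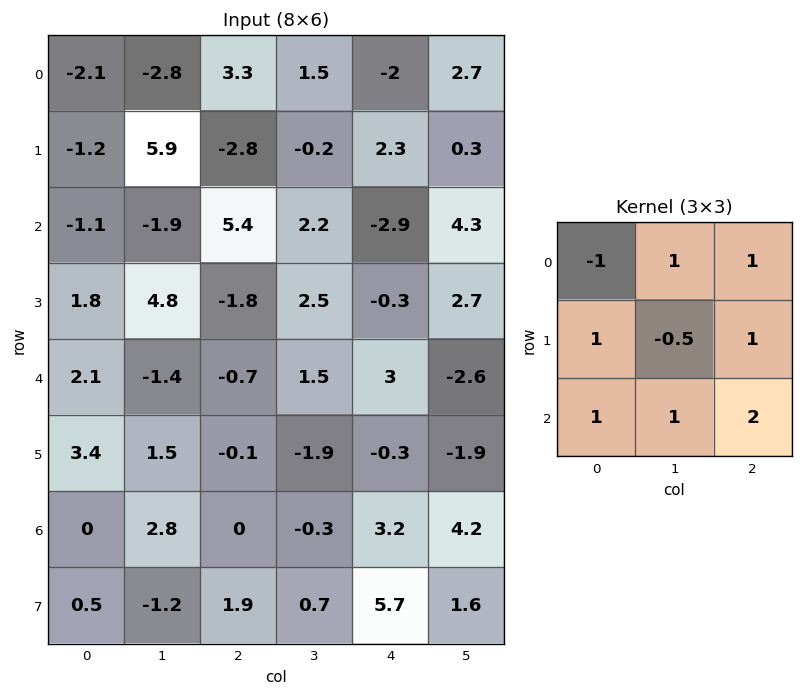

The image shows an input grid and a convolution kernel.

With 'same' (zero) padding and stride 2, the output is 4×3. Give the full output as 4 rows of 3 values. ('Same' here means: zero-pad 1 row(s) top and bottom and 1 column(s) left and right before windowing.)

Output[0,0]: The receptive field on the zero-padded input at this output position is [0 0 0 / 0 -2.1 -2.8 / 0 -1.2 5.9]. Elementwise product with the kernel and sum: 0·-1 + 0·1 + 0·1 + 0·1 + -2.1·-0.5 + -2.8·1 + 0·1 + -1.2·1 + 5.9·2.
Output[0,1]: The receptive field on the zero-padded input at this output position is [0 0 0 / -2.8 3.3 1.5 / 5.9 -2.8 -0.2]. Elementwise product with the kernel and sum: 0·-1 + 0·1 + 0·1 + -2.8·1 + 3.3·-0.5 + 1.5·1 + 5.9·1 + -2.8·1 + -0.2·2.

8.85 -0.25 7.9
14.75 -3.3 18.35
10.55 -6.05 -8.7
5.8 1.1 11.6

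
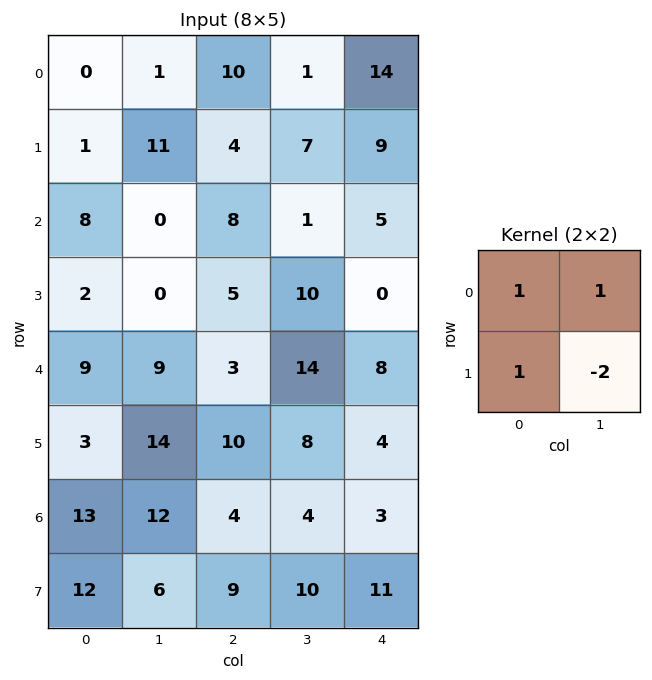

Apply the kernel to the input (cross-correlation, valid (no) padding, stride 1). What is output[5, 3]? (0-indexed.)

10

The receptive field on the input at this output position is [8 4 / 4 3]. Elementwise product with the kernel and sum: 8·1 + 4·1 + 4·1 + 3·-2.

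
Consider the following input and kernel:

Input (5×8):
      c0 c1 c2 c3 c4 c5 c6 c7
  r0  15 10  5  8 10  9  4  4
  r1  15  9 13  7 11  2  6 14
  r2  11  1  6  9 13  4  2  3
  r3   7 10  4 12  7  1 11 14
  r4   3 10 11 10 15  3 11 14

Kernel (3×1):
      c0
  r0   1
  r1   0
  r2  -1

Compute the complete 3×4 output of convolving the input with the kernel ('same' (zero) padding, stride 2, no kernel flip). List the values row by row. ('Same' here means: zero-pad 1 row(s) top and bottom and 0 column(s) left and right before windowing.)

-15 -13 -11 -6
8 9 4 -5
7 4 7 11

Output[0,0]: The receptive field on the zero-padded input at this output position is [0 / 15 / 15]. Elementwise product with the kernel and sum: 0·1 + 15·-1.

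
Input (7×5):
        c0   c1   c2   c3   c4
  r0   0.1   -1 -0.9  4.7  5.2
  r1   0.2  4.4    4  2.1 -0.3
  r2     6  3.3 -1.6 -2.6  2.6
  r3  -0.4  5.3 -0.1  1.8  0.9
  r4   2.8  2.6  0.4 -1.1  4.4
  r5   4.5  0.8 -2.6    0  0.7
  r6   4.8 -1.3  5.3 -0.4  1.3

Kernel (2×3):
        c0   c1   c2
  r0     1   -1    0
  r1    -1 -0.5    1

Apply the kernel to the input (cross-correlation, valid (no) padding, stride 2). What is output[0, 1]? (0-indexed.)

-10.95

The receptive field on the input at this output position is [-0.9 4.7 5.2 / 4 2.1 -0.3]. Elementwise product with the kernel and sum: -0.9·1 + 4.7·-1 + 4·-1 + 2.1·-0.5 + -0.3·1.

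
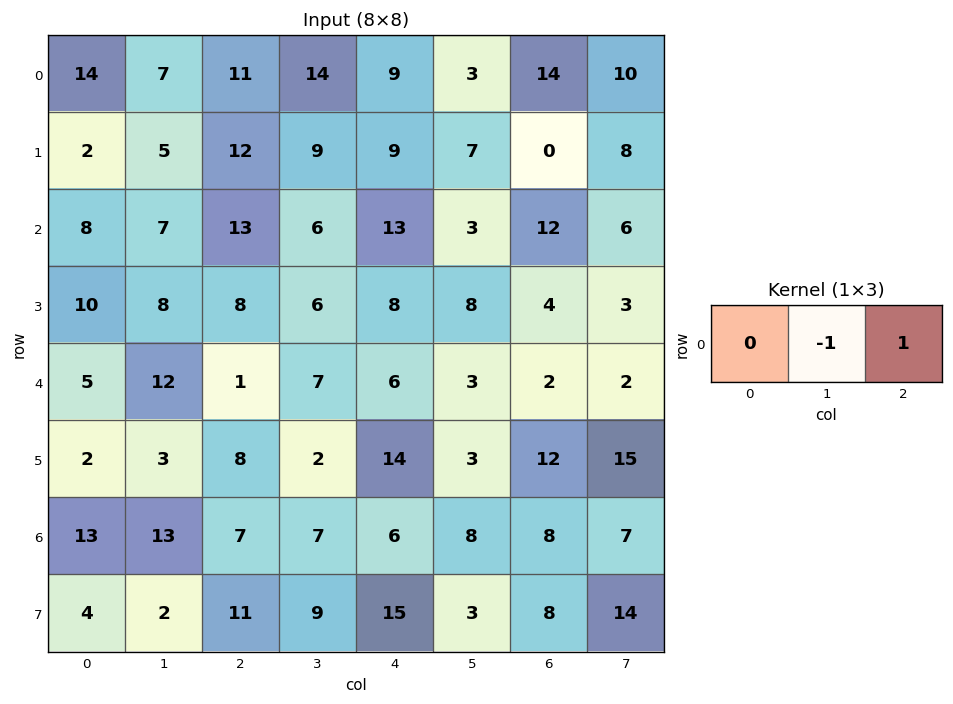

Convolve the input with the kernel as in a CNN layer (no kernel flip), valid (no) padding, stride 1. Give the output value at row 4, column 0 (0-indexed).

-11

The receptive field on the input at this output position is [5 12 1]. Elementwise product with the kernel and sum: 12·-1 + 1·1.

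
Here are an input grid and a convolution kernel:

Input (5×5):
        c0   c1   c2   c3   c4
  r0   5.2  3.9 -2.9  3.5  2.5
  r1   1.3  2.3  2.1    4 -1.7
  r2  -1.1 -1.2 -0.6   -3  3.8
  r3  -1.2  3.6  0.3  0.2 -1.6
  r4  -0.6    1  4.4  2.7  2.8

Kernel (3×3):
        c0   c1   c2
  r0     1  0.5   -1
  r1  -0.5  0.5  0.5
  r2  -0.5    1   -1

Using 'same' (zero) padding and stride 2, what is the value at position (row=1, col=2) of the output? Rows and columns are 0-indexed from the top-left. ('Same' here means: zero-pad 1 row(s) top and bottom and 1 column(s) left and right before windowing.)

The receptive field on the zero-padded input at this output position is [4 -1.7 0 / -3 3.8 0 / 0.2 -1.6 0]. Elementwise product with the kernel and sum: 4·1 + -1.7·0.5 + 0·-1 + -3·-0.5 + 3.8·0.5 + 0·0.5 + 0.2·-0.5 + -1.6·1 + 0·-1.

4.85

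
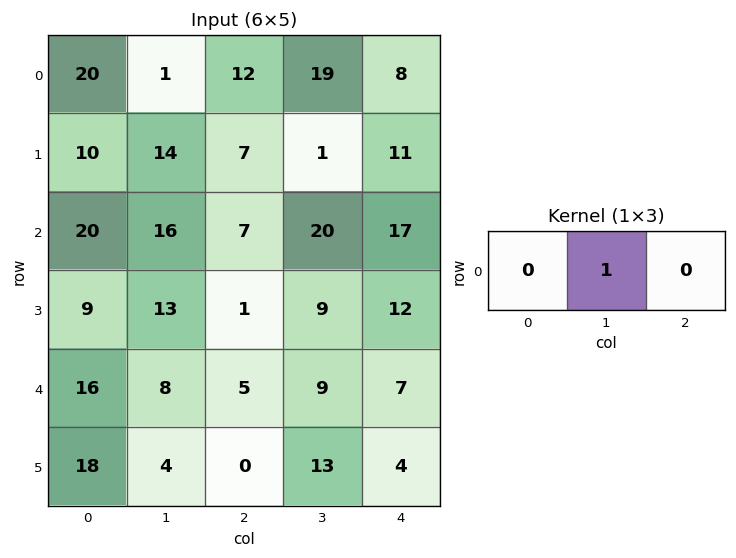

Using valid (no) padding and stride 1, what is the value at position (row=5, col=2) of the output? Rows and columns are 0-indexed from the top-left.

The receptive field on the input at this output position is [0 13 4]. Elementwise product with the kernel and sum: 13·1.

13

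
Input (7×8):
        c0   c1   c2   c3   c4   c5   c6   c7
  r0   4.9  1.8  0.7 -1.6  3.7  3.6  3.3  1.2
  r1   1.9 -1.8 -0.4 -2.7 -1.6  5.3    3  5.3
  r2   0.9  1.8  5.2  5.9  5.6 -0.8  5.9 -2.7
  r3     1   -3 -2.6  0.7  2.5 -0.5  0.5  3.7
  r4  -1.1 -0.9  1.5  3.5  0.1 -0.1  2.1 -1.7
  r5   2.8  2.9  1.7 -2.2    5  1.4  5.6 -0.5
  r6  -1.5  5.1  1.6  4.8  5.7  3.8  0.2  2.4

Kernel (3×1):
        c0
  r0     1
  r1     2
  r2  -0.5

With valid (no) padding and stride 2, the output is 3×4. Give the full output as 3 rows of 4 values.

8.25 -2.7 -2.3 6.35
3.45 -0.75 10.55 5.85
5.25 4.1 7.25 13.2

Output[0,0]: The receptive field on the input at this output position is [4.9 / 1.9 / 0.9]. Elementwise product with the kernel and sum: 4.9·1 + 1.9·2 + 0.9·-0.5.
Output[0,1]: The receptive field on the input at this output position is [0.7 / -0.4 / 5.2]. Elementwise product with the kernel and sum: 0.7·1 + -0.4·2 + 5.2·-0.5.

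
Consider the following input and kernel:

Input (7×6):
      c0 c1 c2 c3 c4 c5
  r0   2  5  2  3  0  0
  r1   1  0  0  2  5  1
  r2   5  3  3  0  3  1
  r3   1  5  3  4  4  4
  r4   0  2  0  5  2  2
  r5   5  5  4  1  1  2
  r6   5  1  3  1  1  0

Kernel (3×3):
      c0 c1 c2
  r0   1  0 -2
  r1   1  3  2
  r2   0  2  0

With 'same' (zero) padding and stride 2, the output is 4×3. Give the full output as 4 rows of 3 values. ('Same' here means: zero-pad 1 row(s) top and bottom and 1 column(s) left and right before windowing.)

18 17 13
23 14 19
4 17 13
7 15 1

Output[0,0]: The receptive field on the zero-padded input at this output position is [0 0 0 / 0 2 5 / 0 1 0]. Elementwise product with the kernel and sum: 0·1 + 0·-2 + 0·1 + 2·3 + 5·2 + 1·2.
Output[0,1]: The receptive field on the zero-padded input at this output position is [0 0 0 / 5 2 3 / 0 0 2]. Elementwise product with the kernel and sum: 0·1 + 0·-2 + 5·1 + 2·3 + 3·2 + 0·2.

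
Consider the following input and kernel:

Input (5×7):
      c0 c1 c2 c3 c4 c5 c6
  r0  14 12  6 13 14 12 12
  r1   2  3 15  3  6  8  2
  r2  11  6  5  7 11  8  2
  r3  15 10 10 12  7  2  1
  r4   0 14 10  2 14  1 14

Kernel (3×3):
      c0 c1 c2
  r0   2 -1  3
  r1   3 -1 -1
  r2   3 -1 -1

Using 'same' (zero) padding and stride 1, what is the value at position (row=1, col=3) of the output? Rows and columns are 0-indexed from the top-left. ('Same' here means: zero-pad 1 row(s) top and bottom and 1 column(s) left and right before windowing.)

The receptive field on the zero-padded input at this output position is [6 13 14 / 15 3 6 / 5 7 11]. Elementwise product with the kernel and sum: 6·2 + 13·-1 + 14·3 + 15·3 + 3·-1 + 6·-1 + 5·3 + 7·-1 + 11·-1.

74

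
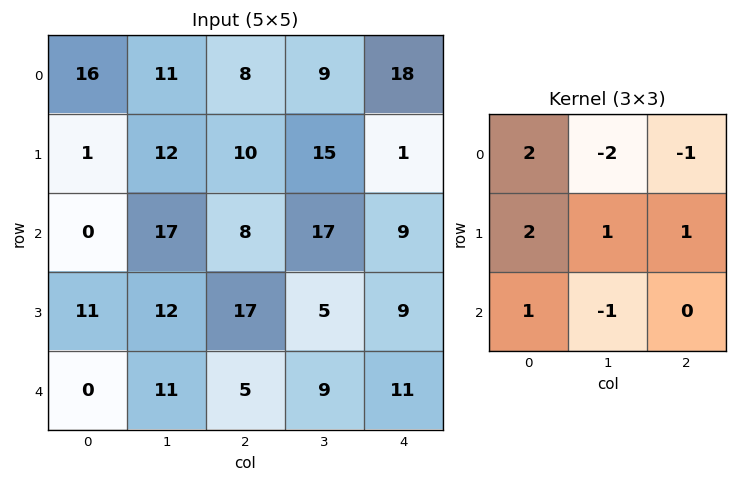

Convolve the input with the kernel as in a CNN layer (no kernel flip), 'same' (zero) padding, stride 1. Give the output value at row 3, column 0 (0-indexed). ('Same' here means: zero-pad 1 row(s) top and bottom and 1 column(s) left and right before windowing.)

6

The receptive field on the zero-padded input at this output position is [0 0 17 / 0 11 12 / 0 0 11]. Elementwise product with the kernel and sum: 0·2 + 0·-2 + 17·-1 + 0·2 + 11·1 + 12·1 + 0·1 + 0·-1.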